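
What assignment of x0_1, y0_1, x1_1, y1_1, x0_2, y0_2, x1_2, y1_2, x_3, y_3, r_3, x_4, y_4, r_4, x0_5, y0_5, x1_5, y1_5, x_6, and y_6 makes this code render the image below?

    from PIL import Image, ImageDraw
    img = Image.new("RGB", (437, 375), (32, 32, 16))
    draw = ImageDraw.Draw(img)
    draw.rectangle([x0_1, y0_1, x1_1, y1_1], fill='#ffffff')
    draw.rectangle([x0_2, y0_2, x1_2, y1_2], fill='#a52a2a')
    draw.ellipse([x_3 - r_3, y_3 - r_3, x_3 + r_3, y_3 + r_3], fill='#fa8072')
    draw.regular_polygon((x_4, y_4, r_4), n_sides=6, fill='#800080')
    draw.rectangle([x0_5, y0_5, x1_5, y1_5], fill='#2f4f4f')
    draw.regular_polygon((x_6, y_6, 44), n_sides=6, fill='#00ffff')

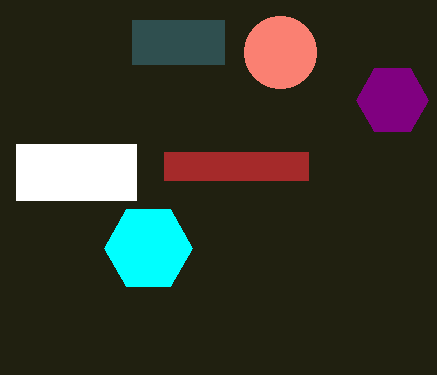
x0_1 = 16, y0_1 = 144, x1_1 = 136, y1_1 = 200, x0_2 = 164, y0_2 = 152, x1_2 = 308, y1_2 = 180, x_3 = 280, y_3 = 52, r_3 = 36, x_4 = 392, y_4 = 100, r_4 = 36, x0_5 = 132, y0_5 = 20, x1_5 = 224, y1_5 = 64, x_6 = 148, y_6 = 248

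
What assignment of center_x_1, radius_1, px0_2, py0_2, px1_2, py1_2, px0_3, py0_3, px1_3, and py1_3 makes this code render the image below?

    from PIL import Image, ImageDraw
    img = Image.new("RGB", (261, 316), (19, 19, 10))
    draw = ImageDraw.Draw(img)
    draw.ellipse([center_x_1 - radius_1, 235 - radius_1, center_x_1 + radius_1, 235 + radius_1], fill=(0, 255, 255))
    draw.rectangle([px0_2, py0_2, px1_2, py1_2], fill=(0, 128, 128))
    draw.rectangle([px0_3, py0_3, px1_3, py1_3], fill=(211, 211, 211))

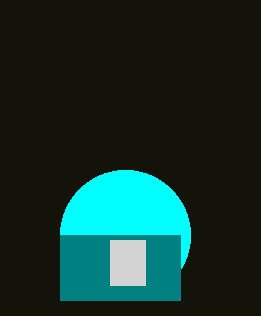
center_x_1 = 125; radius_1 = 65; px0_2 = 60; py0_2 = 235; px1_2 = 180; py1_2 = 300; px0_3 = 110; py0_3 = 240; px1_3 = 145; py1_3 = 285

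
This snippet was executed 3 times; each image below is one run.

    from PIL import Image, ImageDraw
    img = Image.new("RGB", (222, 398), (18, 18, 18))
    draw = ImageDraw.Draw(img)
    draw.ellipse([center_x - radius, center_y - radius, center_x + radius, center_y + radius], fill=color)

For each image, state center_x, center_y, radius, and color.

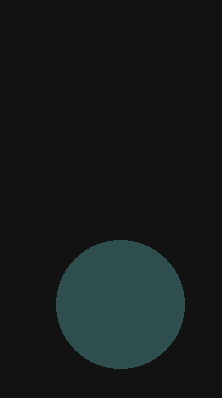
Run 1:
center_x = 120, center_y = 304, radius = 64, color = 'darkslategray'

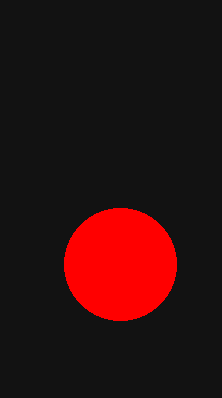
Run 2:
center_x = 120; center_y = 264; radius = 56; color = 'red'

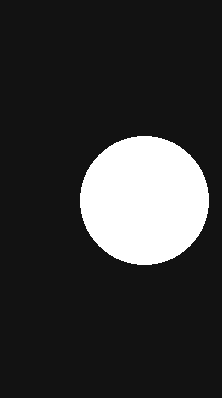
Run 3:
center_x = 144; center_y = 200; radius = 64; color = 'white'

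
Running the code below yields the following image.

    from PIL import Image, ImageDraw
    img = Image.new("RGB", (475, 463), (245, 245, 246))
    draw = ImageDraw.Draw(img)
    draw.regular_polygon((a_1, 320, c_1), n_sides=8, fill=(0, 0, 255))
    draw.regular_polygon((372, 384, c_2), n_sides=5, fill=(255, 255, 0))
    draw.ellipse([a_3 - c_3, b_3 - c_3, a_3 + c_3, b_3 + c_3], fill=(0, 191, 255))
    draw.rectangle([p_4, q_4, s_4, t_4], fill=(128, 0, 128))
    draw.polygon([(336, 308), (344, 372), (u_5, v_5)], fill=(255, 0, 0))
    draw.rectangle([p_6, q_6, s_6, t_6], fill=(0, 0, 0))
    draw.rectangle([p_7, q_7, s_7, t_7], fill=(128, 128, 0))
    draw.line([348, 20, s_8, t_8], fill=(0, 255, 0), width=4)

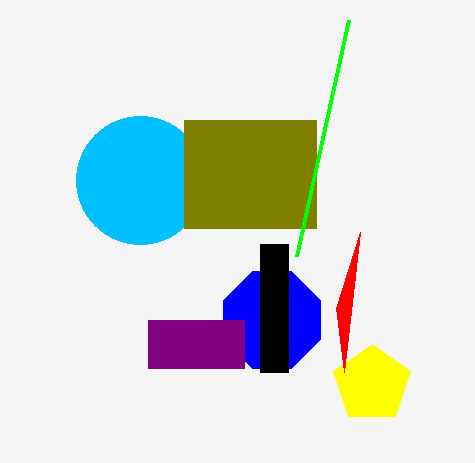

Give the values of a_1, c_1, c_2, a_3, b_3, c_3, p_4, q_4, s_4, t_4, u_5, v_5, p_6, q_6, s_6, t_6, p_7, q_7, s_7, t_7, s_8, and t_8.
a_1 = 272, c_1 = 52, c_2 = 40, a_3 = 140, b_3 = 180, c_3 = 64, p_4 = 148, q_4 = 320, s_4 = 244, t_4 = 368, u_5 = 360, v_5 = 232, p_6 = 260, q_6 = 244, s_6 = 288, t_6 = 372, p_7 = 184, q_7 = 120, s_7 = 316, t_7 = 228, s_8 = 296, t_8 = 256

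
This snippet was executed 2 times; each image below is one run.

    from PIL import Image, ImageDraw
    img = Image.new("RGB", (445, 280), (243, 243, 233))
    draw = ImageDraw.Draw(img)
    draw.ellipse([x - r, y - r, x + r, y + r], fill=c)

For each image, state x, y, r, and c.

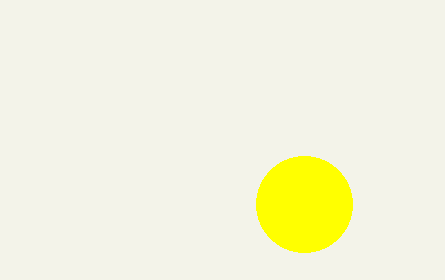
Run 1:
x = 304
y = 204
r = 48
c = 'yellow'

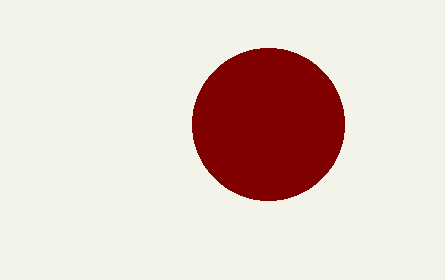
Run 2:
x = 268, y = 124, r = 76, c = 'maroon'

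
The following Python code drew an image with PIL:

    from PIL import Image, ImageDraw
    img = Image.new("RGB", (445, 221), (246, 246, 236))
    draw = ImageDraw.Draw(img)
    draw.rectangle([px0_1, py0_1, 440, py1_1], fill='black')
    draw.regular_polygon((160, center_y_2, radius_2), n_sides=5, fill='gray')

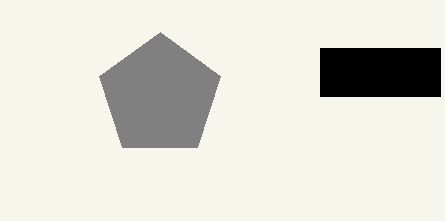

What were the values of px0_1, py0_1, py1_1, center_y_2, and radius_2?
px0_1 = 320; py0_1 = 48; py1_1 = 96; center_y_2 = 96; radius_2 = 64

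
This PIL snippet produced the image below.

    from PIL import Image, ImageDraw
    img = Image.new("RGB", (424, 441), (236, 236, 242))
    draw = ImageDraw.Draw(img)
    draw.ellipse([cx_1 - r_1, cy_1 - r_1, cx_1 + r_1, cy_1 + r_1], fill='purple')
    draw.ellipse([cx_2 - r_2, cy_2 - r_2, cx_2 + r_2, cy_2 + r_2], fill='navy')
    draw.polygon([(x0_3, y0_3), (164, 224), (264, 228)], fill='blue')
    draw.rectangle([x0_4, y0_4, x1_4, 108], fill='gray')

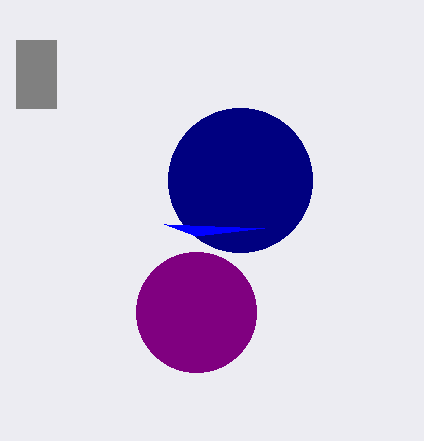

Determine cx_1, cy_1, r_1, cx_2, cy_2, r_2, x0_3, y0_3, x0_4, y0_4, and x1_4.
cx_1 = 196; cy_1 = 312; r_1 = 60; cx_2 = 240; cy_2 = 180; r_2 = 72; x0_3 = 196; y0_3 = 236; x0_4 = 16; y0_4 = 40; x1_4 = 56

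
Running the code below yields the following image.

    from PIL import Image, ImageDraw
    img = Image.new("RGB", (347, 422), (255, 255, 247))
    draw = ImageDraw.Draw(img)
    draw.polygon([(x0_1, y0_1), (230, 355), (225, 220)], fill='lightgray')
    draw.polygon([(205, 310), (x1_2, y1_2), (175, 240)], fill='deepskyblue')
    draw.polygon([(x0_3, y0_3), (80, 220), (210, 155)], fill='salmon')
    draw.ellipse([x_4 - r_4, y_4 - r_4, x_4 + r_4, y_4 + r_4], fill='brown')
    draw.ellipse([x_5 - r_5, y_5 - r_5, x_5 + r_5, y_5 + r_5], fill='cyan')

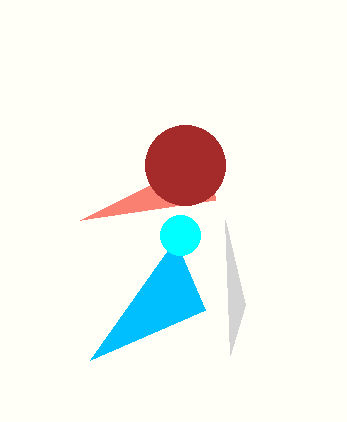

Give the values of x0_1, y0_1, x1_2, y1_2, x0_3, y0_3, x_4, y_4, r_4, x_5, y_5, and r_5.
x0_1 = 245, y0_1 = 305, x1_2 = 90, y1_2 = 360, x0_3 = 215, y0_3 = 200, x_4 = 185, y_4 = 165, r_4 = 40, x_5 = 180, y_5 = 235, r_5 = 20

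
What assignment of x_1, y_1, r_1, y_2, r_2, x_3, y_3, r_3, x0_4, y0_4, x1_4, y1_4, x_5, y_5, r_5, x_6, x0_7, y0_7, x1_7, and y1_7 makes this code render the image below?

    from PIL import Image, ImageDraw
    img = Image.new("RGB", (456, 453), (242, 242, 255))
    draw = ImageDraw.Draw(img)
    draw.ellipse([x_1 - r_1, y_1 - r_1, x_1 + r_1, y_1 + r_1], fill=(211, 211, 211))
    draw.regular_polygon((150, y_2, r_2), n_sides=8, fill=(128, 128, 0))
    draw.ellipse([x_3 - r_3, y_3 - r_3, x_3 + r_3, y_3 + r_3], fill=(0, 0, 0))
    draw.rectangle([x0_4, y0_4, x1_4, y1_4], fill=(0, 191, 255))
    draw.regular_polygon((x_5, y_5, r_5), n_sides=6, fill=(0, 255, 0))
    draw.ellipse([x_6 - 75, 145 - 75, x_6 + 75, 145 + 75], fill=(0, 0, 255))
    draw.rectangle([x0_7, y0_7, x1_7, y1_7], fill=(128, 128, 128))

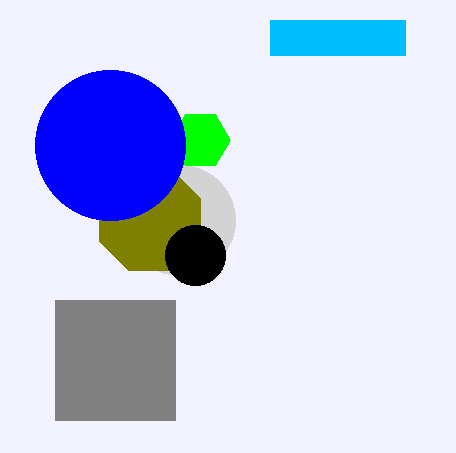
x_1 = 180, y_1 = 220, r_1 = 55, y_2 = 220, r_2 = 55, x_3 = 195, y_3 = 255, r_3 = 30, x0_4 = 270, y0_4 = 20, x1_4 = 405, y1_4 = 55, x_5 = 200, y_5 = 140, r_5 = 30, x_6 = 110, x0_7 = 55, y0_7 = 300, x1_7 = 175, y1_7 = 420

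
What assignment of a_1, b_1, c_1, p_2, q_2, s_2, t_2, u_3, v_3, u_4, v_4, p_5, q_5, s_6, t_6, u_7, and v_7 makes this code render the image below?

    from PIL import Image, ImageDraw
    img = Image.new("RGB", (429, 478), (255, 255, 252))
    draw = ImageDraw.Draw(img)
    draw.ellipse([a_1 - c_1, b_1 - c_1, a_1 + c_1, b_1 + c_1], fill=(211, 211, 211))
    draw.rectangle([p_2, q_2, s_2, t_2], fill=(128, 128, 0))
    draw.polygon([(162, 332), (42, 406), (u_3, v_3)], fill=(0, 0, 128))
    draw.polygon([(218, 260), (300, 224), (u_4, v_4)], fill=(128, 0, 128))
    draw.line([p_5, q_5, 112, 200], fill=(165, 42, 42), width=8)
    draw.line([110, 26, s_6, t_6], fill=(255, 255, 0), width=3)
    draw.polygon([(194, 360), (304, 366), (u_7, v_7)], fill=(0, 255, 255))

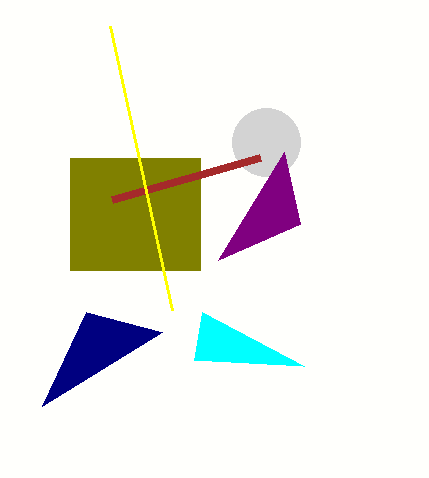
a_1 = 266
b_1 = 142
c_1 = 34
p_2 = 70
q_2 = 158
s_2 = 200
t_2 = 270
u_3 = 86
v_3 = 312
u_4 = 284
v_4 = 152
p_5 = 260
q_5 = 158
s_6 = 172
t_6 = 310
u_7 = 202
v_7 = 312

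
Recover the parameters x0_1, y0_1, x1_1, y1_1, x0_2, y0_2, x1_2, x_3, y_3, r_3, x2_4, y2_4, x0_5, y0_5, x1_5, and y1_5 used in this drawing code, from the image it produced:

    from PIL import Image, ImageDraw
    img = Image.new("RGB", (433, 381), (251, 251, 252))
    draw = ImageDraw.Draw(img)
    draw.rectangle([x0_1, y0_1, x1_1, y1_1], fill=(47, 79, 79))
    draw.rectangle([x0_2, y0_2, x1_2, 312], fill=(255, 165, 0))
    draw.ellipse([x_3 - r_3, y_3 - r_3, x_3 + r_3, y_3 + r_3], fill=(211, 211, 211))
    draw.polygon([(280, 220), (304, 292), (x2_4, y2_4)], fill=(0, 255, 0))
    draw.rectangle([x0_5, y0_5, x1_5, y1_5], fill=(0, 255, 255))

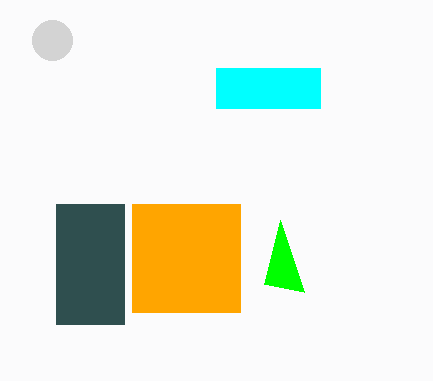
x0_1 = 56; y0_1 = 204; x1_1 = 124; y1_1 = 324; x0_2 = 132; y0_2 = 204; x1_2 = 240; x_3 = 52; y_3 = 40; r_3 = 20; x2_4 = 264; y2_4 = 284; x0_5 = 216; y0_5 = 68; x1_5 = 320; y1_5 = 108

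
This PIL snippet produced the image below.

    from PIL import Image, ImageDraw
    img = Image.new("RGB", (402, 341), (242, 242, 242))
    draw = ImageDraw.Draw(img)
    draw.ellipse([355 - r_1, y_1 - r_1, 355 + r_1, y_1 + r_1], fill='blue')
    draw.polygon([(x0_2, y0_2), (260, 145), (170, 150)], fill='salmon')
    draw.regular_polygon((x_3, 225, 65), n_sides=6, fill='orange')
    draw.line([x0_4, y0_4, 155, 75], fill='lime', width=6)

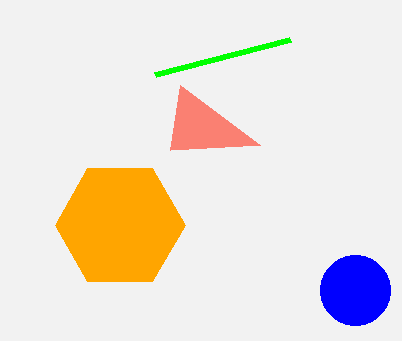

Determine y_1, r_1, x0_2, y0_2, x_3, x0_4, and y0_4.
y_1 = 290; r_1 = 35; x0_2 = 180; y0_2 = 85; x_3 = 120; x0_4 = 290; y0_4 = 40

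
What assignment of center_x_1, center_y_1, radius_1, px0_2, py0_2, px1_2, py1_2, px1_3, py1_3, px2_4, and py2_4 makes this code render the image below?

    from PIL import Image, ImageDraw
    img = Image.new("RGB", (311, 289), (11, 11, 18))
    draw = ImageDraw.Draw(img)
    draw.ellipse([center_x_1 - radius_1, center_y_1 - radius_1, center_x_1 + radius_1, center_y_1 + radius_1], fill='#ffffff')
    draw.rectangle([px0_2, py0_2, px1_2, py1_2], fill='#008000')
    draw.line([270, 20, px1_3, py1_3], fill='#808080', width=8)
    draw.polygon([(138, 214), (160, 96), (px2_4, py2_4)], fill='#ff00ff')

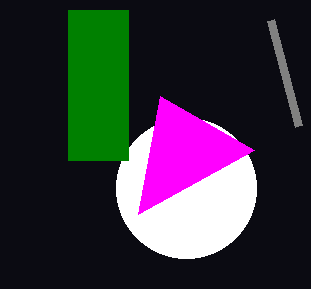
center_x_1 = 186; center_y_1 = 188; radius_1 = 70; px0_2 = 68; py0_2 = 10; px1_2 = 128; py1_2 = 160; px1_3 = 298; py1_3 = 126; px2_4 = 254; py2_4 = 150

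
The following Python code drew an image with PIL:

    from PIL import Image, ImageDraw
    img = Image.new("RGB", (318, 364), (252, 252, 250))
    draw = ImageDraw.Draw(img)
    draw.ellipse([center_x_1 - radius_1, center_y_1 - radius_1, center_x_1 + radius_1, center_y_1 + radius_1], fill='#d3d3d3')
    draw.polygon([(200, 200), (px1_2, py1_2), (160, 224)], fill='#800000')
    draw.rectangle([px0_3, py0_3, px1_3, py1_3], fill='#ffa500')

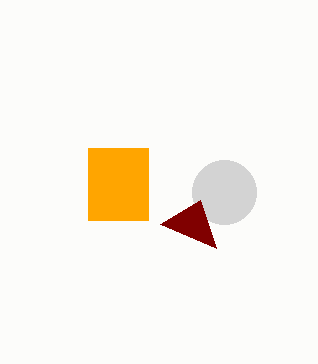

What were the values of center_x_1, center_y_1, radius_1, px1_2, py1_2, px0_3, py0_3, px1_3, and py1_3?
center_x_1 = 224, center_y_1 = 192, radius_1 = 32, px1_2 = 216, py1_2 = 248, px0_3 = 88, py0_3 = 148, px1_3 = 148, py1_3 = 220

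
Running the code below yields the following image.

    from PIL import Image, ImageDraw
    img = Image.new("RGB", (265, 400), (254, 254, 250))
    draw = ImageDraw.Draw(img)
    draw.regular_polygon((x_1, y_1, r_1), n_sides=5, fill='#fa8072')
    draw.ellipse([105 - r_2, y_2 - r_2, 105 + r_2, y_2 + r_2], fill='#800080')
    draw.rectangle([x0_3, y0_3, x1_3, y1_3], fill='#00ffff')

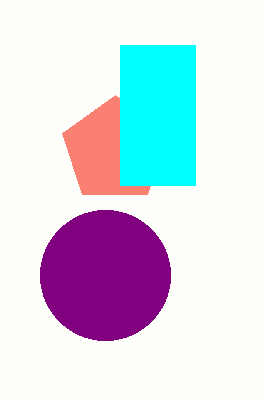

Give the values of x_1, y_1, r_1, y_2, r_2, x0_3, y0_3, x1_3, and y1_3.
x_1 = 115, y_1 = 150, r_1 = 55, y_2 = 275, r_2 = 65, x0_3 = 120, y0_3 = 45, x1_3 = 195, y1_3 = 185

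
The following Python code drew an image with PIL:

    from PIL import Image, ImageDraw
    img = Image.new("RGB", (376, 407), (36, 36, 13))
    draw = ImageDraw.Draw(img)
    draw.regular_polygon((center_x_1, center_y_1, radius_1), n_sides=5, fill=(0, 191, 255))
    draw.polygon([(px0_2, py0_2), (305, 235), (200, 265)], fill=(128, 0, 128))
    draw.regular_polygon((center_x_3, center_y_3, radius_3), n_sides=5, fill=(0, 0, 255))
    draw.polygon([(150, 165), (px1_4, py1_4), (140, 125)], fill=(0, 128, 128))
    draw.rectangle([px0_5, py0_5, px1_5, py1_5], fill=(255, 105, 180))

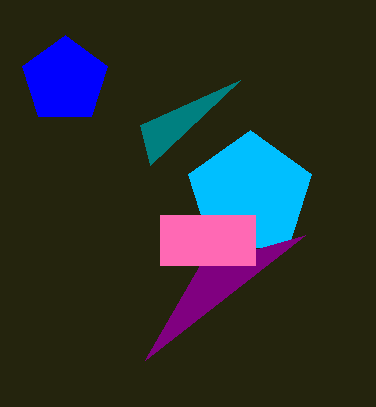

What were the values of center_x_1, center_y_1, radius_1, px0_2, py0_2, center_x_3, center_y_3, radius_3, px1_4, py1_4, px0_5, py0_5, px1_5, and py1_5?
center_x_1 = 250, center_y_1 = 195, radius_1 = 65, px0_2 = 145, py0_2 = 360, center_x_3 = 65, center_y_3 = 80, radius_3 = 45, px1_4 = 240, py1_4 = 80, px0_5 = 160, py0_5 = 215, px1_5 = 255, py1_5 = 265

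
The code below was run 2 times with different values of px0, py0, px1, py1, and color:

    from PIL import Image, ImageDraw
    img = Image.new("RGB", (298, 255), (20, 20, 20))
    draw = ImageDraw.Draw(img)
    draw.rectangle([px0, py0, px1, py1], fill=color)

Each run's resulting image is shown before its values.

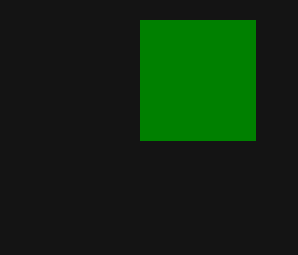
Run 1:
px0 = 140; py0 = 20; px1 = 255; py1 = 140; color = 'green'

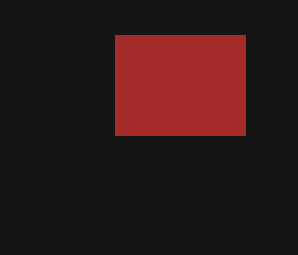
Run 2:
px0 = 115
py0 = 35
px1 = 245
py1 = 135
color = 'brown'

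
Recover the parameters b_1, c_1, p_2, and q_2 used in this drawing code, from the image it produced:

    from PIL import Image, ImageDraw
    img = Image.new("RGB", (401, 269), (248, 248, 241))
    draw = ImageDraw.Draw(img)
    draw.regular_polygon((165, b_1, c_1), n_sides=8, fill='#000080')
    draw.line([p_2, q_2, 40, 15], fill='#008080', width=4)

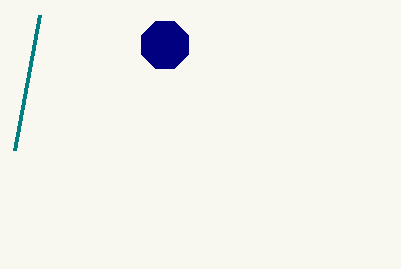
b_1 = 45
c_1 = 25
p_2 = 15
q_2 = 150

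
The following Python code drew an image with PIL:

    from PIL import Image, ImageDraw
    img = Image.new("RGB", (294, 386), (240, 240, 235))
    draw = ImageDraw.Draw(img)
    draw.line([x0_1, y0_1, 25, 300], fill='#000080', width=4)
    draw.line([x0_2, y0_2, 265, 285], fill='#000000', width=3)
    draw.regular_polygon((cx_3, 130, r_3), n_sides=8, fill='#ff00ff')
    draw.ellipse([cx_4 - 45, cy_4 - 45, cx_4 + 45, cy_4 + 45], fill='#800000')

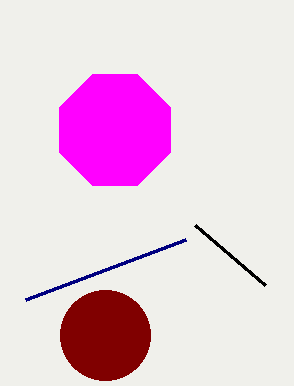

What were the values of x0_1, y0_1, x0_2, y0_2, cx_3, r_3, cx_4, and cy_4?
x0_1 = 185
y0_1 = 240
x0_2 = 195
y0_2 = 225
cx_3 = 115
r_3 = 60
cx_4 = 105
cy_4 = 335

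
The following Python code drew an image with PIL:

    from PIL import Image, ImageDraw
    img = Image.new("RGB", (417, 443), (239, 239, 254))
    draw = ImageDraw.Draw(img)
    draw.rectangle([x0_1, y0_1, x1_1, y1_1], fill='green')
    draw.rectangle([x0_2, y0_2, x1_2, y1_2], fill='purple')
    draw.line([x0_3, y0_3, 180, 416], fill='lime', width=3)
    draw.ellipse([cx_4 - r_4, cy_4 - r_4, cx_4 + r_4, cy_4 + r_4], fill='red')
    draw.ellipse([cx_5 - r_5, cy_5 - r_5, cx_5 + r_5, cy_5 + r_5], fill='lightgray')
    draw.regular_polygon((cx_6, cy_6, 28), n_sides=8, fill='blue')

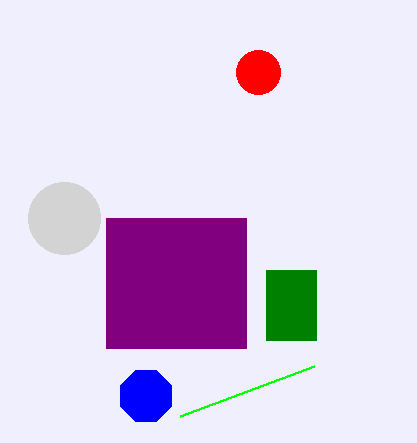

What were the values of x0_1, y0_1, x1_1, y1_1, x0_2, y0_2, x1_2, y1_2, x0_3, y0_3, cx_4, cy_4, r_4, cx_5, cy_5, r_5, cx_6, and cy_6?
x0_1 = 266
y0_1 = 270
x1_1 = 316
y1_1 = 340
x0_2 = 106
y0_2 = 218
x1_2 = 246
y1_2 = 348
x0_3 = 314
y0_3 = 366
cx_4 = 258
cy_4 = 72
r_4 = 22
cx_5 = 64
cy_5 = 218
r_5 = 36
cx_6 = 146
cy_6 = 396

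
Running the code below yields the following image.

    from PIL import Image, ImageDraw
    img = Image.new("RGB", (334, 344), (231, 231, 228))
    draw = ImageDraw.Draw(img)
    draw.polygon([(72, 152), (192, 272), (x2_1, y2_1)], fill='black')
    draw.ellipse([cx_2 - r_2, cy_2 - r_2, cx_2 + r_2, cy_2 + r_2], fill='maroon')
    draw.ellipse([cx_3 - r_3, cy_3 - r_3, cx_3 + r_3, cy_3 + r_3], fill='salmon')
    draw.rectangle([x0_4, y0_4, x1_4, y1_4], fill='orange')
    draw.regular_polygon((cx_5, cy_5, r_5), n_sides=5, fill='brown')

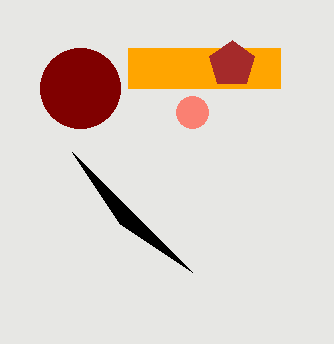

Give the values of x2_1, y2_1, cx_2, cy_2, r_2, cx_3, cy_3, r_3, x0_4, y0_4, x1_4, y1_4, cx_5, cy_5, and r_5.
x2_1 = 120, y2_1 = 224, cx_2 = 80, cy_2 = 88, r_2 = 40, cx_3 = 192, cy_3 = 112, r_3 = 16, x0_4 = 128, y0_4 = 48, x1_4 = 280, y1_4 = 88, cx_5 = 232, cy_5 = 64, r_5 = 24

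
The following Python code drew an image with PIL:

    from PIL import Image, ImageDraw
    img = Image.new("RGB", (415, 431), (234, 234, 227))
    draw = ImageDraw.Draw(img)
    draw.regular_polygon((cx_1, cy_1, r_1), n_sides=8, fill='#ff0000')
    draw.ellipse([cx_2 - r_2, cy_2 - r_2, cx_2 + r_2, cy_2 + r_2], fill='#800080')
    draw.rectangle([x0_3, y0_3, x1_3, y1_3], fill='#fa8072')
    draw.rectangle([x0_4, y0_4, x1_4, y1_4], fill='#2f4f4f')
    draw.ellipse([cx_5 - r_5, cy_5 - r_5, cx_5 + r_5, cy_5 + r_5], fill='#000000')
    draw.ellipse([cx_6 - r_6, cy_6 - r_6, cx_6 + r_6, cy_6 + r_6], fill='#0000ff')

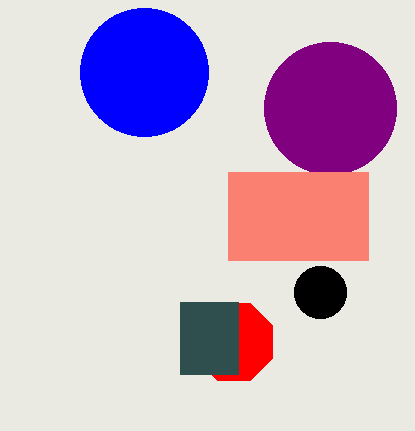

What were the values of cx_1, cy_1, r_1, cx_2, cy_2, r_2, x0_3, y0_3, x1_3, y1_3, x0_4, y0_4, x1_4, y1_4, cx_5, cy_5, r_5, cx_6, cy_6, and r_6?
cx_1 = 234, cy_1 = 342, r_1 = 42, cx_2 = 330, cy_2 = 108, r_2 = 66, x0_3 = 228, y0_3 = 172, x1_3 = 368, y1_3 = 260, x0_4 = 180, y0_4 = 302, x1_4 = 238, y1_4 = 374, cx_5 = 320, cy_5 = 292, r_5 = 26, cx_6 = 144, cy_6 = 72, r_6 = 64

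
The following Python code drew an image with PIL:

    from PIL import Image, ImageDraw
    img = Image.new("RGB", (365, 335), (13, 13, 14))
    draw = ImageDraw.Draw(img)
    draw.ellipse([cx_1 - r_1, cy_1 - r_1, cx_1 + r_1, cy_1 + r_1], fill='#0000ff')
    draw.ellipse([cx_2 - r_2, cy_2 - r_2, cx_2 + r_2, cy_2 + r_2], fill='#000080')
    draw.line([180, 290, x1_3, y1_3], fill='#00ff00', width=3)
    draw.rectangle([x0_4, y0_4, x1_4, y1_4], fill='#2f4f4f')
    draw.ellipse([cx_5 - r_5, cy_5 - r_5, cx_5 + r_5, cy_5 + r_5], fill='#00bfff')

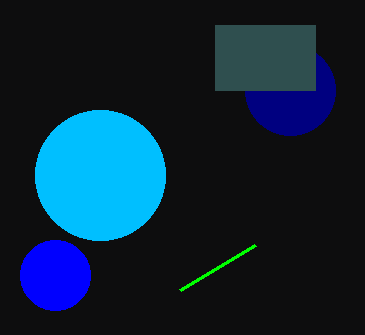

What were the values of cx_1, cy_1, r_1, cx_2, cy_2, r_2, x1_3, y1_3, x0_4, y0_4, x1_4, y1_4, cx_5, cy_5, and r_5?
cx_1 = 55
cy_1 = 275
r_1 = 35
cx_2 = 290
cy_2 = 90
r_2 = 45
x1_3 = 255
y1_3 = 245
x0_4 = 215
y0_4 = 25
x1_4 = 315
y1_4 = 90
cx_5 = 100
cy_5 = 175
r_5 = 65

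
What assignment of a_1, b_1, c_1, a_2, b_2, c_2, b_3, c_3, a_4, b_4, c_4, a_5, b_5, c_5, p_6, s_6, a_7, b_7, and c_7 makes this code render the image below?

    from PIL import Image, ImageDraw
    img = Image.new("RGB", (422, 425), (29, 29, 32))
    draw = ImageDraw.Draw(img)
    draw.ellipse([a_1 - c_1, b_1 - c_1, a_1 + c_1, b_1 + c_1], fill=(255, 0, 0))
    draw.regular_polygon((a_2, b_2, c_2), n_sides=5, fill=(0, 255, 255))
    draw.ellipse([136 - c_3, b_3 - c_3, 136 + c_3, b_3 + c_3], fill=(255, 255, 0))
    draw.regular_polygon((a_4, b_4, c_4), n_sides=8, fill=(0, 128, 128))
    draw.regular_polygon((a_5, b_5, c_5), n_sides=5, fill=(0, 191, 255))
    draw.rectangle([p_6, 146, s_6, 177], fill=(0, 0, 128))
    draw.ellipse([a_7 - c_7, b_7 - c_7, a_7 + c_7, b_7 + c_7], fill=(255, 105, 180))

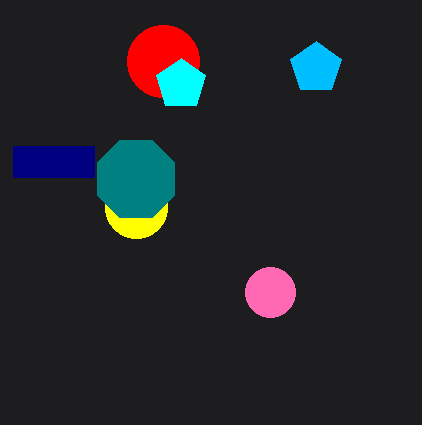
a_1 = 163, b_1 = 61, c_1 = 36, a_2 = 181, b_2 = 84, c_2 = 26, b_3 = 207, c_3 = 31, a_4 = 136, b_4 = 179, c_4 = 42, a_5 = 316, b_5 = 68, c_5 = 27, p_6 = 13, s_6 = 94, a_7 = 270, b_7 = 292, c_7 = 25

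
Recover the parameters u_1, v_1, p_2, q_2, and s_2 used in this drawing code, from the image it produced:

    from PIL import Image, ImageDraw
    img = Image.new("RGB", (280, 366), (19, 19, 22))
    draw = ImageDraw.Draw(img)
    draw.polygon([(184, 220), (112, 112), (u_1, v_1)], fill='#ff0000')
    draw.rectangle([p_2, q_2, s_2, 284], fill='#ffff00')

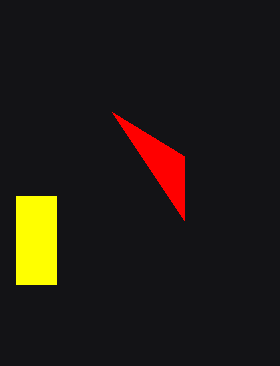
u_1 = 184; v_1 = 156; p_2 = 16; q_2 = 196; s_2 = 56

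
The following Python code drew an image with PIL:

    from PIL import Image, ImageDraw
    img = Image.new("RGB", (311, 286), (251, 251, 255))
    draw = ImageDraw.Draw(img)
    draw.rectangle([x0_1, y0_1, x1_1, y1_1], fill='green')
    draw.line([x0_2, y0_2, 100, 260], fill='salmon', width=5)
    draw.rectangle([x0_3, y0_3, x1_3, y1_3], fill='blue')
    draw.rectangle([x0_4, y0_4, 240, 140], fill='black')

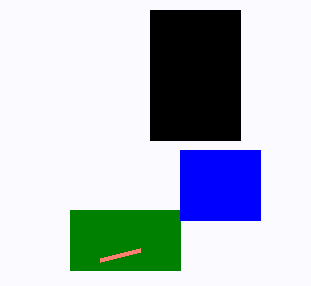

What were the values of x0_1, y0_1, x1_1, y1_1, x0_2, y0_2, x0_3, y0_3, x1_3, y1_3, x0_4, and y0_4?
x0_1 = 70, y0_1 = 210, x1_1 = 180, y1_1 = 270, x0_2 = 140, y0_2 = 250, x0_3 = 180, y0_3 = 150, x1_3 = 260, y1_3 = 220, x0_4 = 150, y0_4 = 10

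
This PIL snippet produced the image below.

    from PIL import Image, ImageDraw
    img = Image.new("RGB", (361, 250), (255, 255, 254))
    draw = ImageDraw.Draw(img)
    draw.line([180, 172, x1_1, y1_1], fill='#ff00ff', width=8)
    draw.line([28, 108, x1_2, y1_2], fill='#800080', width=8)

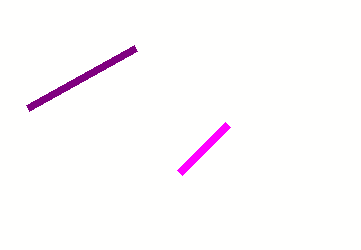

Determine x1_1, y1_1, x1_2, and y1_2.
x1_1 = 228
y1_1 = 124
x1_2 = 136
y1_2 = 48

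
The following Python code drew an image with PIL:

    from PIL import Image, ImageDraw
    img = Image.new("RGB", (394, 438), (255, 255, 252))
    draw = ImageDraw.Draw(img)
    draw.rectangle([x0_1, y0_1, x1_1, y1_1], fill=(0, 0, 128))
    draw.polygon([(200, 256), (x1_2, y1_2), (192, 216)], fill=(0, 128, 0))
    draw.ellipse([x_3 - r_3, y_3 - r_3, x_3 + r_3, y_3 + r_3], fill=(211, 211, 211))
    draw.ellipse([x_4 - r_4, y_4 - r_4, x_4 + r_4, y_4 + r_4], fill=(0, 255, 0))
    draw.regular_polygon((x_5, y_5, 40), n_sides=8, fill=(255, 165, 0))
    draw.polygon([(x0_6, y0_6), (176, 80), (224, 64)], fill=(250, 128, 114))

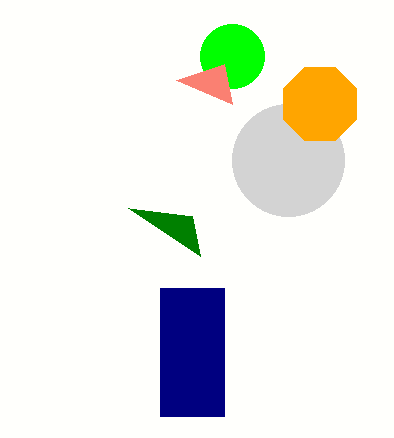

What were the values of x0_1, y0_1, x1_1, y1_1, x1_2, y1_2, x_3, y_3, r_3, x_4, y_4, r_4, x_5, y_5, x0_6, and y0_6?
x0_1 = 160
y0_1 = 288
x1_1 = 224
y1_1 = 416
x1_2 = 128
y1_2 = 208
x_3 = 288
y_3 = 160
r_3 = 56
x_4 = 232
y_4 = 56
r_4 = 32
x_5 = 320
y_5 = 104
x0_6 = 232
y0_6 = 104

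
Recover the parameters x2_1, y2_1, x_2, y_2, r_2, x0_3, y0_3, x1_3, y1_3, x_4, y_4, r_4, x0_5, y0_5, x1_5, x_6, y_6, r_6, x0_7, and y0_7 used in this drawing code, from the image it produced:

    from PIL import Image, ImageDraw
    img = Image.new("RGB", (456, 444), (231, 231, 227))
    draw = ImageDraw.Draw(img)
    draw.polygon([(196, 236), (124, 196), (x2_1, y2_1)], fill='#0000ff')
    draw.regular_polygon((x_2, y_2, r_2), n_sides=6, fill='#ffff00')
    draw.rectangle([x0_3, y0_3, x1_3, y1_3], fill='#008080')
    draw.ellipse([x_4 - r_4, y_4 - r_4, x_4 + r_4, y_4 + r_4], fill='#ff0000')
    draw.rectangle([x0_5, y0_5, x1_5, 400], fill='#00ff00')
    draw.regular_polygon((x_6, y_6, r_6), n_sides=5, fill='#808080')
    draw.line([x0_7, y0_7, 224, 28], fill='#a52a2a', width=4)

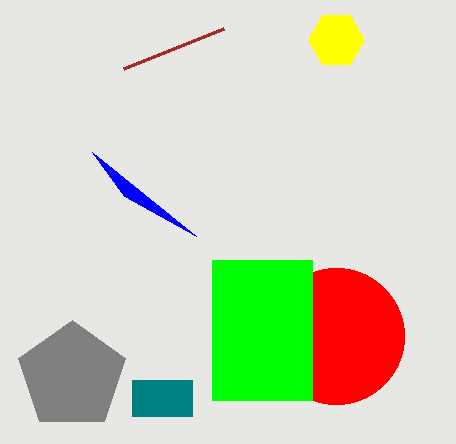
x2_1 = 92, y2_1 = 152, x_2 = 336, y_2 = 40, r_2 = 28, x0_3 = 132, y0_3 = 380, x1_3 = 192, y1_3 = 416, x_4 = 336, y_4 = 336, r_4 = 68, x0_5 = 212, y0_5 = 260, x1_5 = 312, x_6 = 72, y_6 = 376, r_6 = 56, x0_7 = 124, y0_7 = 68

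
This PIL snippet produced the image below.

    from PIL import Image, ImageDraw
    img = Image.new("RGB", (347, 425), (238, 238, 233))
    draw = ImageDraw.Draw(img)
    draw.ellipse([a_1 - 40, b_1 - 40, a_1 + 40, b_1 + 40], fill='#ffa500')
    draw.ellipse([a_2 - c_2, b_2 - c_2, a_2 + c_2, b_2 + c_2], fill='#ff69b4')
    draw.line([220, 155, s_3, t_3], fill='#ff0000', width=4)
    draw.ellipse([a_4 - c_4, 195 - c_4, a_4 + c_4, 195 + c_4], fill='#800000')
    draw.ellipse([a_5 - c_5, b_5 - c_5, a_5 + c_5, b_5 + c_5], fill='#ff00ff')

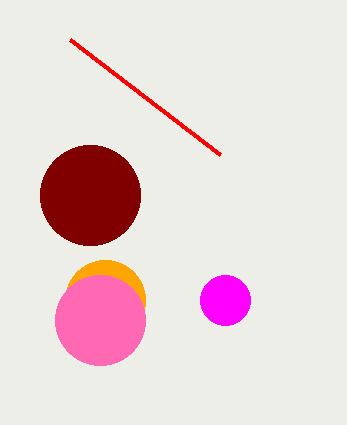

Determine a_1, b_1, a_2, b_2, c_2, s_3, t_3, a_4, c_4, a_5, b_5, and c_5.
a_1 = 105
b_1 = 300
a_2 = 100
b_2 = 320
c_2 = 45
s_3 = 70
t_3 = 40
a_4 = 90
c_4 = 50
a_5 = 225
b_5 = 300
c_5 = 25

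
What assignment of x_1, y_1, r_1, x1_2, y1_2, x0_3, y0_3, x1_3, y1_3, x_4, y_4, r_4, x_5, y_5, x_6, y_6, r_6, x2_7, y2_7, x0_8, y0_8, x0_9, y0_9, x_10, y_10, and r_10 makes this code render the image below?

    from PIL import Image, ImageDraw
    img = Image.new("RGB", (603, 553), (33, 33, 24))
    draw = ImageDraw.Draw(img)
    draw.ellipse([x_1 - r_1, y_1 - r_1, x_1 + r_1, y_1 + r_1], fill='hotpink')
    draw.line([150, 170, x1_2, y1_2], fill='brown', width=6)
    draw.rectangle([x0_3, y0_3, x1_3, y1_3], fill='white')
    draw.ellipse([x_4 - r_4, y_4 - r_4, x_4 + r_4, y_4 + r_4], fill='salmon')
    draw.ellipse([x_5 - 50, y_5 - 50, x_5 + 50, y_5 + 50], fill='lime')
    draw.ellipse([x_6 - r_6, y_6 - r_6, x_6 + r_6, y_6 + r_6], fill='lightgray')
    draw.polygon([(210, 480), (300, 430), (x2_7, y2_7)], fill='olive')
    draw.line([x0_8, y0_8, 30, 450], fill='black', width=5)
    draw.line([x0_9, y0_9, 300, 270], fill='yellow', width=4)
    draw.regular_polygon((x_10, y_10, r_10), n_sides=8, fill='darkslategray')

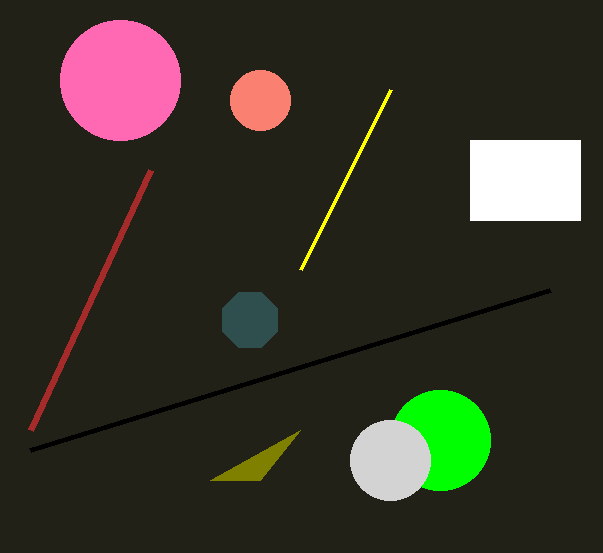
x_1 = 120, y_1 = 80, r_1 = 60, x1_2 = 30, y1_2 = 430, x0_3 = 470, y0_3 = 140, x1_3 = 580, y1_3 = 220, x_4 = 260, y_4 = 100, r_4 = 30, x_5 = 440, y_5 = 440, x_6 = 390, y_6 = 460, r_6 = 40, x2_7 = 260, y2_7 = 480, x0_8 = 550, y0_8 = 290, x0_9 = 390, y0_9 = 90, x_10 = 250, y_10 = 320, r_10 = 30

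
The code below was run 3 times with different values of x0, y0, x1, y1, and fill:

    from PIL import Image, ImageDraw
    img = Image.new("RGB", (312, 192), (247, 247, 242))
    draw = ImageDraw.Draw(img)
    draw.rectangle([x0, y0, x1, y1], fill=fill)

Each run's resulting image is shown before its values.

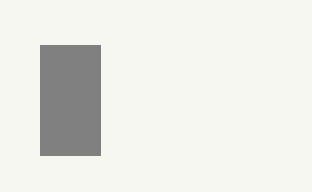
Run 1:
x0 = 40, y0 = 45, x1 = 100, y1 = 155, fill = 'gray'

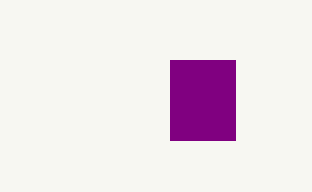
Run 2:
x0 = 170; y0 = 60; x1 = 235; y1 = 140; fill = 'purple'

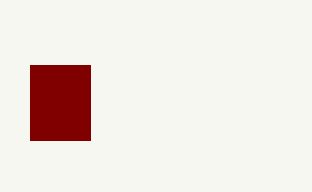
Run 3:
x0 = 30; y0 = 65; x1 = 90; y1 = 140; fill = 'maroon'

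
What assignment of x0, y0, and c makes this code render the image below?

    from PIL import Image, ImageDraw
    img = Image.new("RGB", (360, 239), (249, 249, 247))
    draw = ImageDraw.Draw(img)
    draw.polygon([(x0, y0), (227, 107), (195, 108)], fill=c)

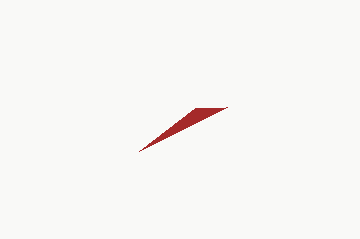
x0 = 139; y0 = 151; c = 'brown'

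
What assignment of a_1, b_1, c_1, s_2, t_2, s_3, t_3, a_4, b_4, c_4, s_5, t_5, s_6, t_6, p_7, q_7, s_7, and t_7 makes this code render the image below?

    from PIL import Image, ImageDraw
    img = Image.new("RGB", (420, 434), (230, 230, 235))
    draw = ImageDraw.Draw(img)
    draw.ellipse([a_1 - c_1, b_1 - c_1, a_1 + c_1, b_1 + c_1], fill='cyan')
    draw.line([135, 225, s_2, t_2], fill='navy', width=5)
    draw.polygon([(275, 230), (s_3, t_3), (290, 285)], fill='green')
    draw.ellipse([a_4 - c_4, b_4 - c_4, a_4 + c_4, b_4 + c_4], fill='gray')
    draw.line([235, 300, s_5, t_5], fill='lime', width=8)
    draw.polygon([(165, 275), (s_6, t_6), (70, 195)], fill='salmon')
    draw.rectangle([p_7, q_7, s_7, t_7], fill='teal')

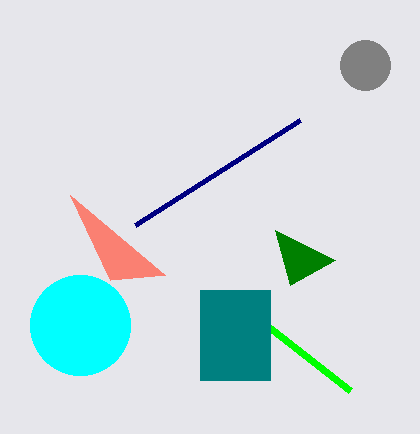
a_1 = 80, b_1 = 325, c_1 = 50, s_2 = 300, t_2 = 120, s_3 = 335, t_3 = 260, a_4 = 365, b_4 = 65, c_4 = 25, s_5 = 350, t_5 = 390, s_6 = 110, t_6 = 280, p_7 = 200, q_7 = 290, s_7 = 270, t_7 = 380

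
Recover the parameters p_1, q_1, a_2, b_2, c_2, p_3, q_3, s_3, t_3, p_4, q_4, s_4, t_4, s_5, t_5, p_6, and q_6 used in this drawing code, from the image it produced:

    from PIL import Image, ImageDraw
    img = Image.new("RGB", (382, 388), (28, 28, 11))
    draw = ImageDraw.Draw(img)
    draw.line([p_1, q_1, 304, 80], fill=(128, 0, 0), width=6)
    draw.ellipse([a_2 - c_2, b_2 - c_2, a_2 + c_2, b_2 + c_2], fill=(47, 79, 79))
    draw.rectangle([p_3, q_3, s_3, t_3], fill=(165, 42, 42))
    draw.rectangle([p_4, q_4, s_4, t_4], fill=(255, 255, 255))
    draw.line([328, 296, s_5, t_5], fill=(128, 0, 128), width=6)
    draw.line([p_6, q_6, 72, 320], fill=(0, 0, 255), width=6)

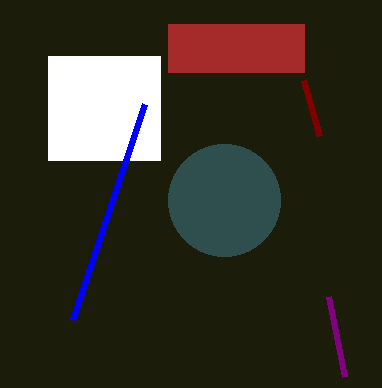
p_1 = 320
q_1 = 136
a_2 = 224
b_2 = 200
c_2 = 56
p_3 = 168
q_3 = 24
s_3 = 304
t_3 = 72
p_4 = 48
q_4 = 56
s_4 = 160
t_4 = 160
s_5 = 344
t_5 = 376
p_6 = 144
q_6 = 104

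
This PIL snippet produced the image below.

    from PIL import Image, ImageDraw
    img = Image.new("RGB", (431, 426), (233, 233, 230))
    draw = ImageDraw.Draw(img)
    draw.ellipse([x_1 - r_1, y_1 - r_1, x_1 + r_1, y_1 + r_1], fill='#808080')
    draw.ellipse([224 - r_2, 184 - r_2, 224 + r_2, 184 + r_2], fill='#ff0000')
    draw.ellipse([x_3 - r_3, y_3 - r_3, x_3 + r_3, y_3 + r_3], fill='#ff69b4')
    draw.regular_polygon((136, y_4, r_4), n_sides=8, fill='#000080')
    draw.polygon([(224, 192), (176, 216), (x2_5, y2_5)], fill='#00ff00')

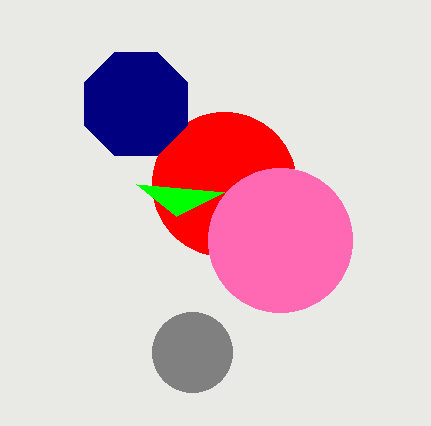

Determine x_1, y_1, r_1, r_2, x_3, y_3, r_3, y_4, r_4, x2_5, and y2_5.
x_1 = 192
y_1 = 352
r_1 = 40
r_2 = 72
x_3 = 280
y_3 = 240
r_3 = 72
y_4 = 104
r_4 = 56
x2_5 = 136
y2_5 = 184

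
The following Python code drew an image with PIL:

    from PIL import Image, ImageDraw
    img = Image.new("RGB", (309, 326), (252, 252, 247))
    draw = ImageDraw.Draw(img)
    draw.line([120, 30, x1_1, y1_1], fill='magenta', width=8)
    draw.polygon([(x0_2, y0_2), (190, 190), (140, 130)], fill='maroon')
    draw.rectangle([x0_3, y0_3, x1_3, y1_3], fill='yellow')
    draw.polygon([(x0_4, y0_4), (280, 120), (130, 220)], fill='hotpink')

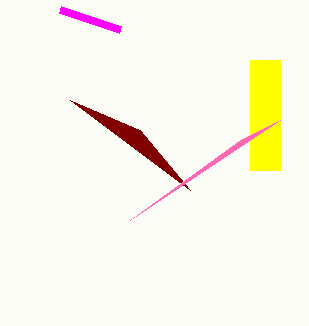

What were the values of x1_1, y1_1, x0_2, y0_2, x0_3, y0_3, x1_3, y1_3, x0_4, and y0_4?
x1_1 = 60
y1_1 = 10
x0_2 = 70
y0_2 = 100
x0_3 = 250
y0_3 = 60
x1_3 = 280
y1_3 = 170
x0_4 = 240
y0_4 = 140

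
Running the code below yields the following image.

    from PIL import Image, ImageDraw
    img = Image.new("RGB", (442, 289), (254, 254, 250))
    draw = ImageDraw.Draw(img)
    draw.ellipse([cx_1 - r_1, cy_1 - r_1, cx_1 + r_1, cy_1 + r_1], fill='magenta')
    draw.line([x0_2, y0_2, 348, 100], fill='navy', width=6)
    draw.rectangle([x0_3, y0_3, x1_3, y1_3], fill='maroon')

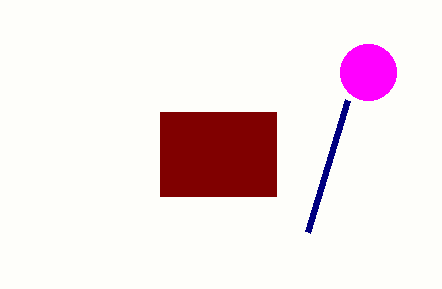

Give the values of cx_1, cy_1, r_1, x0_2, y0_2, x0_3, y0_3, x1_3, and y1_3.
cx_1 = 368; cy_1 = 72; r_1 = 28; x0_2 = 308; y0_2 = 232; x0_3 = 160; y0_3 = 112; x1_3 = 276; y1_3 = 196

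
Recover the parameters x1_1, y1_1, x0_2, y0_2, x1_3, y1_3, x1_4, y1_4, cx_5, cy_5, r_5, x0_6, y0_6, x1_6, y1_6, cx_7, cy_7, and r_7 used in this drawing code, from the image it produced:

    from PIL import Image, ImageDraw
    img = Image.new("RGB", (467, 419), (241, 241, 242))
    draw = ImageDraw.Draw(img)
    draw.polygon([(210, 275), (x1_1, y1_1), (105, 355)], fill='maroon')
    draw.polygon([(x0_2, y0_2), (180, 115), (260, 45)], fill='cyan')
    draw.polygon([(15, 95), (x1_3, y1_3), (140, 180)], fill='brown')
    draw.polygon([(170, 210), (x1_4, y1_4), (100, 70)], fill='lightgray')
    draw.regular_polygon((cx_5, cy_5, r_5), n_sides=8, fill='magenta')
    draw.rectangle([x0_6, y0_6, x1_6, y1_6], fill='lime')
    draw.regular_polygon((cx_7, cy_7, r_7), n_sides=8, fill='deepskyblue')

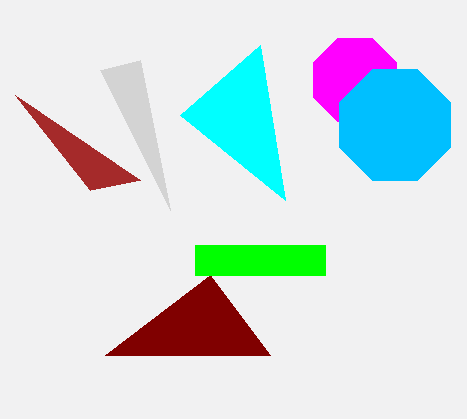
x1_1 = 270
y1_1 = 355
x0_2 = 285
y0_2 = 200
x1_3 = 90
y1_3 = 190
x1_4 = 140
y1_4 = 60
cx_5 = 355
cy_5 = 80
r_5 = 45
x0_6 = 195
y0_6 = 245
x1_6 = 325
y1_6 = 275
cx_7 = 395
cy_7 = 125
r_7 = 60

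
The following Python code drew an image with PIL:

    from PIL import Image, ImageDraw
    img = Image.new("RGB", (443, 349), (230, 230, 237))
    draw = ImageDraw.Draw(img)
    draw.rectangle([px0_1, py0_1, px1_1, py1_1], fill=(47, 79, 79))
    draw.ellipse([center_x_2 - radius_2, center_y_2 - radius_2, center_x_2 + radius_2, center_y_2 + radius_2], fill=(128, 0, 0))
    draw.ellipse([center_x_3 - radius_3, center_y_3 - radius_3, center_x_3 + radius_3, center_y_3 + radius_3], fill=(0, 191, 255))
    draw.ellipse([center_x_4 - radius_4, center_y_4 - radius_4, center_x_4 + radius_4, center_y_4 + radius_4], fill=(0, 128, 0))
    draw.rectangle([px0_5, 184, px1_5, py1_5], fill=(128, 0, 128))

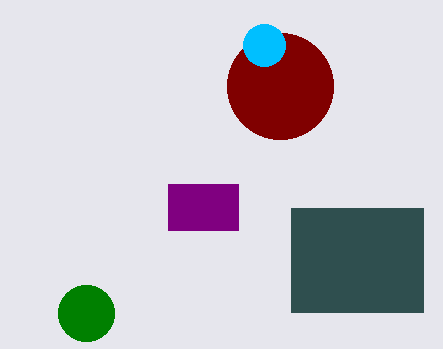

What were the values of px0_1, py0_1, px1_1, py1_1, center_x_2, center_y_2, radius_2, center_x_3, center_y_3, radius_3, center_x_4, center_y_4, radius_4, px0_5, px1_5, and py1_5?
px0_1 = 291
py0_1 = 208
px1_1 = 423
py1_1 = 312
center_x_2 = 280
center_y_2 = 86
radius_2 = 53
center_x_3 = 264
center_y_3 = 45
radius_3 = 21
center_x_4 = 86
center_y_4 = 313
radius_4 = 28
px0_5 = 168
px1_5 = 238
py1_5 = 230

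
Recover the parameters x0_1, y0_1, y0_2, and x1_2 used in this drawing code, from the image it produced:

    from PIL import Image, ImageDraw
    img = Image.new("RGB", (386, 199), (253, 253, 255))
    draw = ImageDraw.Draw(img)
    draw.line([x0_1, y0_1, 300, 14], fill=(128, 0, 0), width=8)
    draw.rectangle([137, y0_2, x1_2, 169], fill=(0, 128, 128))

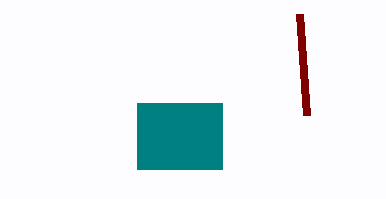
x0_1 = 307; y0_1 = 115; y0_2 = 103; x1_2 = 222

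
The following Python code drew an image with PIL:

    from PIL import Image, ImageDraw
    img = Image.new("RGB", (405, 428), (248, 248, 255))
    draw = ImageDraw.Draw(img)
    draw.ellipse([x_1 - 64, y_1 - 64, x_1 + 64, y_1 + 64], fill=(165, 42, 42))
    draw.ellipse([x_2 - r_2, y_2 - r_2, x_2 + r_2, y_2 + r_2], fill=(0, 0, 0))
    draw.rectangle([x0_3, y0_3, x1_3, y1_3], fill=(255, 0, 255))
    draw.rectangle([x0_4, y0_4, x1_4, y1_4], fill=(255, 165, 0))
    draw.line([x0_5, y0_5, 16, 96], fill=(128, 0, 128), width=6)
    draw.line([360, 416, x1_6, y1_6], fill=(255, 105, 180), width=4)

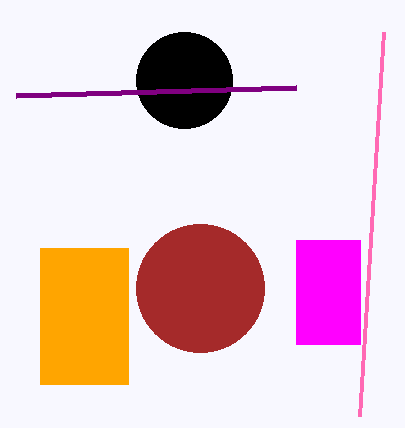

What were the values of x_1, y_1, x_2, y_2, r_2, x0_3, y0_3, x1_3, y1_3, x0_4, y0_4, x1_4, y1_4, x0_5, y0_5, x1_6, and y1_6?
x_1 = 200; y_1 = 288; x_2 = 184; y_2 = 80; r_2 = 48; x0_3 = 296; y0_3 = 240; x1_3 = 360; y1_3 = 344; x0_4 = 40; y0_4 = 248; x1_4 = 128; y1_4 = 384; x0_5 = 296; y0_5 = 88; x1_6 = 384; y1_6 = 32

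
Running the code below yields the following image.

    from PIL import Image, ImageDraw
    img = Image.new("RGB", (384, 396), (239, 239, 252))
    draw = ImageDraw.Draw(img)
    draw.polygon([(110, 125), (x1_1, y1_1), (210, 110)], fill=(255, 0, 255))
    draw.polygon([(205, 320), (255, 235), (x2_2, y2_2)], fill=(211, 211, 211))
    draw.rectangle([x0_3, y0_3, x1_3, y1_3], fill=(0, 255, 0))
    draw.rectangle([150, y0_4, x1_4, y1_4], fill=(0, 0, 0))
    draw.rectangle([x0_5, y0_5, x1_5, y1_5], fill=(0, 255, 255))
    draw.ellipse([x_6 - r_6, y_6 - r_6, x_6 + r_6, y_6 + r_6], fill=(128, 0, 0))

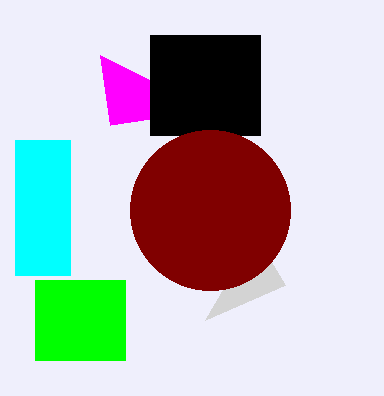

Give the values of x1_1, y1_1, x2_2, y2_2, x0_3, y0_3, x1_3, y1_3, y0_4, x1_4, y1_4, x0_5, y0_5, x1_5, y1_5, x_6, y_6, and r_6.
x1_1 = 100; y1_1 = 55; x2_2 = 285; y2_2 = 285; x0_3 = 35; y0_3 = 280; x1_3 = 125; y1_3 = 360; y0_4 = 35; x1_4 = 260; y1_4 = 135; x0_5 = 15; y0_5 = 140; x1_5 = 70; y1_5 = 275; x_6 = 210; y_6 = 210; r_6 = 80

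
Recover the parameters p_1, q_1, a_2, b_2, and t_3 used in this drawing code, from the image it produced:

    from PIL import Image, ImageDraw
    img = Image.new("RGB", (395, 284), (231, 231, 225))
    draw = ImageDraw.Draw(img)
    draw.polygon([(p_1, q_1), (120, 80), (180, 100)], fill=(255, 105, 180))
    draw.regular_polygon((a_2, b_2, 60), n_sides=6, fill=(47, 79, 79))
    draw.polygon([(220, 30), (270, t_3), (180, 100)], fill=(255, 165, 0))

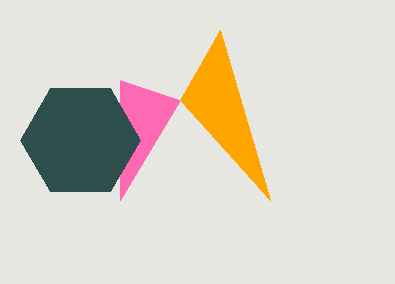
p_1 = 120
q_1 = 200
a_2 = 80
b_2 = 140
t_3 = 200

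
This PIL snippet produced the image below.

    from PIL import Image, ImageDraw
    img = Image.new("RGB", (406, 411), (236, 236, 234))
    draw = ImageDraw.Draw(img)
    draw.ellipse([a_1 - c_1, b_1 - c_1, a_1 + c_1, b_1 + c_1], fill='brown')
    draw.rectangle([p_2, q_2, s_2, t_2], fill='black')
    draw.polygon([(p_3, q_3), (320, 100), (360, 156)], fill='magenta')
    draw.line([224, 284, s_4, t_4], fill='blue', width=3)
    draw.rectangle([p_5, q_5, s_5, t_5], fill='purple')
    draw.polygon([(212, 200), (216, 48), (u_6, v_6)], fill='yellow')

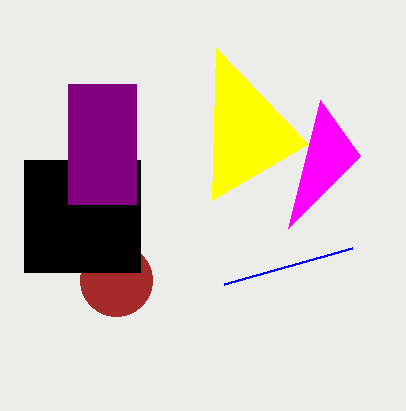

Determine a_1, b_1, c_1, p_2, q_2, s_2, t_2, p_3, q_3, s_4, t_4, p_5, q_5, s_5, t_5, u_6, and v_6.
a_1 = 116
b_1 = 280
c_1 = 36
p_2 = 24
q_2 = 160
s_2 = 140
t_2 = 272
p_3 = 288
q_3 = 228
s_4 = 352
t_4 = 248
p_5 = 68
q_5 = 84
s_5 = 136
t_5 = 204
u_6 = 308
v_6 = 144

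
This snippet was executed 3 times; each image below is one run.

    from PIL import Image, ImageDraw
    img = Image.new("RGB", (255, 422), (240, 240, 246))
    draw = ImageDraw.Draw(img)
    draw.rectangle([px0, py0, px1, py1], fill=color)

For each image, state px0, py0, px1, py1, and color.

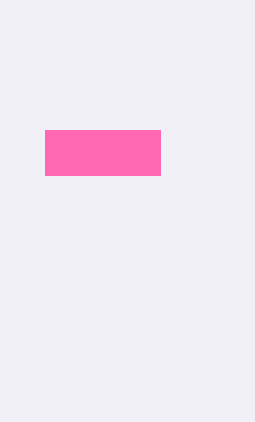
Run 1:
px0 = 45; py0 = 130; px1 = 160; py1 = 175; color = 'hotpink'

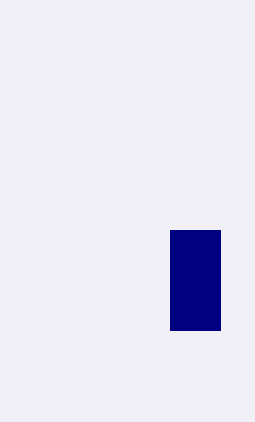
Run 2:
px0 = 170
py0 = 230
px1 = 220
py1 = 330
color = 'navy'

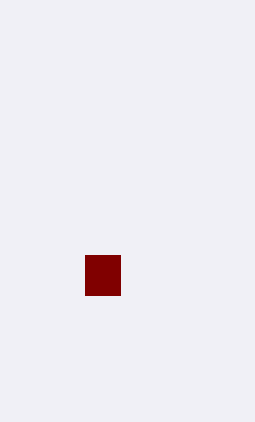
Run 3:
px0 = 85
py0 = 255
px1 = 120
py1 = 295
color = 'maroon'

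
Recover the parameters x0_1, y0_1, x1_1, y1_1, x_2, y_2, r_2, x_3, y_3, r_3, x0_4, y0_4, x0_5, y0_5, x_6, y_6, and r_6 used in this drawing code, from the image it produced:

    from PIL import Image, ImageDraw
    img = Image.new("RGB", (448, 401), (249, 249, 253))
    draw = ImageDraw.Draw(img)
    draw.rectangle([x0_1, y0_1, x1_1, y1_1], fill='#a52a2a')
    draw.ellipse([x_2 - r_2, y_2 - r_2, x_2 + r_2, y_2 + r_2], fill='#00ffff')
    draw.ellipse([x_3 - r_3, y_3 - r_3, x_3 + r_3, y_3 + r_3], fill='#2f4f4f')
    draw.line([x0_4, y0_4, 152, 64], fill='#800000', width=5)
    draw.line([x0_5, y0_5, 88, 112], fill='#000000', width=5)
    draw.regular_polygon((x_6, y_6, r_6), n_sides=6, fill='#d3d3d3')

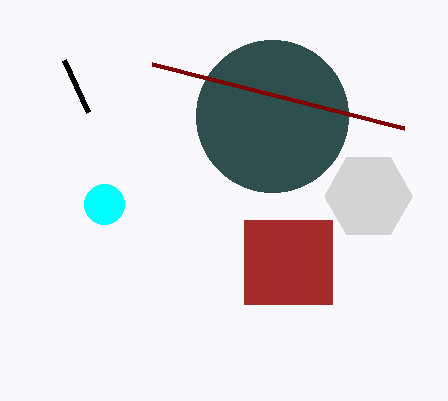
x0_1 = 244; y0_1 = 220; x1_1 = 332; y1_1 = 304; x_2 = 104; y_2 = 204; r_2 = 20; x_3 = 272; y_3 = 116; r_3 = 76; x0_4 = 404; y0_4 = 128; x0_5 = 64; y0_5 = 60; x_6 = 368; y_6 = 196; r_6 = 44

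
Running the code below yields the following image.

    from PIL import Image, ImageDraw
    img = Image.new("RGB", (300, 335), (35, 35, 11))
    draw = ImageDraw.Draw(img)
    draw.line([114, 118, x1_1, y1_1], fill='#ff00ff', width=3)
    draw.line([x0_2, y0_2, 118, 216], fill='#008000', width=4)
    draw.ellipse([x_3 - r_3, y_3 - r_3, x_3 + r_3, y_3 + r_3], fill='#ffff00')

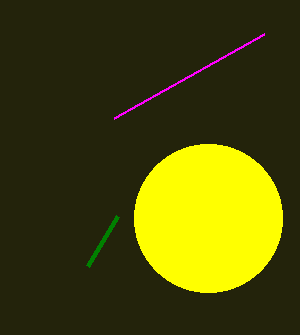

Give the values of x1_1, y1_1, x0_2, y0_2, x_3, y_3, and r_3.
x1_1 = 264
y1_1 = 34
x0_2 = 88
y0_2 = 266
x_3 = 208
y_3 = 218
r_3 = 74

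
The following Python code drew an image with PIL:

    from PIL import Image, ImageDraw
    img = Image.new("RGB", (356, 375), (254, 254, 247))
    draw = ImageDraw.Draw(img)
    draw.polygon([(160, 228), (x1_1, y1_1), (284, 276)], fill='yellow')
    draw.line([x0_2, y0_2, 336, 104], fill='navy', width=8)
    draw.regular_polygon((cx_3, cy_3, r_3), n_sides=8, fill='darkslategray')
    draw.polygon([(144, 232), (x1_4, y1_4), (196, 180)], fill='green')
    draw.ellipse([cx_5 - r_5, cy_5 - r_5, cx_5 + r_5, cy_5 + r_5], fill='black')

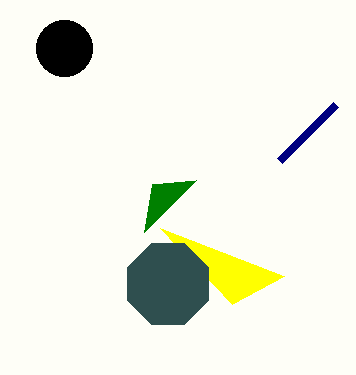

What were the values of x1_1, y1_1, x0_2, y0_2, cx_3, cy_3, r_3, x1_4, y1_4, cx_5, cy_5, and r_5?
x1_1 = 232; y1_1 = 304; x0_2 = 280; y0_2 = 160; cx_3 = 168; cy_3 = 284; r_3 = 44; x1_4 = 152; y1_4 = 184; cx_5 = 64; cy_5 = 48; r_5 = 28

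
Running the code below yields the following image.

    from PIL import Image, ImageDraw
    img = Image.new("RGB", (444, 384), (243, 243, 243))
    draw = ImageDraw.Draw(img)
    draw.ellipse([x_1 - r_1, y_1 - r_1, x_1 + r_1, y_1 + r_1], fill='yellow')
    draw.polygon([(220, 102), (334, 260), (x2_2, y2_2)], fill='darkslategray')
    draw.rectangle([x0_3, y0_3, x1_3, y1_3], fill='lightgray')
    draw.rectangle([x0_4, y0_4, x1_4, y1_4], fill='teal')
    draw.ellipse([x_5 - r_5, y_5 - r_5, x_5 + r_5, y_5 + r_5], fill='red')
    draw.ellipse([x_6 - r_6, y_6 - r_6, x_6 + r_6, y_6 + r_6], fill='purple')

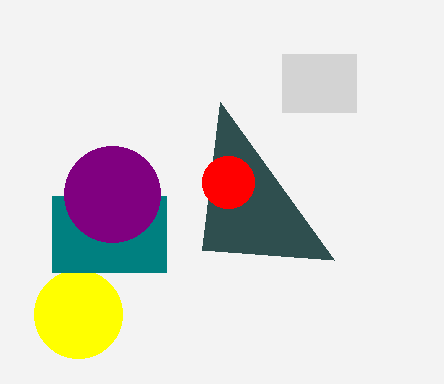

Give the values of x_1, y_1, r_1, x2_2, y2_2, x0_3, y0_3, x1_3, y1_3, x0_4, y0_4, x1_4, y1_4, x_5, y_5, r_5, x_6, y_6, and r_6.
x_1 = 78, y_1 = 314, r_1 = 44, x2_2 = 202, y2_2 = 250, x0_3 = 282, y0_3 = 54, x1_3 = 356, y1_3 = 112, x0_4 = 52, y0_4 = 196, x1_4 = 166, y1_4 = 272, x_5 = 228, y_5 = 182, r_5 = 26, x_6 = 112, y_6 = 194, r_6 = 48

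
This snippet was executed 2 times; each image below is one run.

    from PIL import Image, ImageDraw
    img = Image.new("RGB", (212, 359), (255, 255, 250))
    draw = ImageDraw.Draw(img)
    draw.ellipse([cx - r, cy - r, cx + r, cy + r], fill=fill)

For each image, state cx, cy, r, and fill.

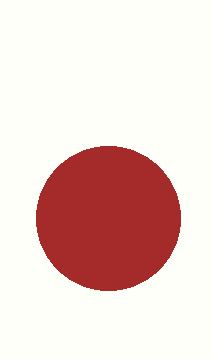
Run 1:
cx = 108
cy = 218
r = 72
fill = 'brown'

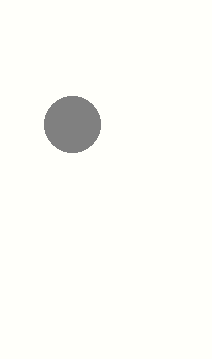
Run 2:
cx = 72, cy = 124, r = 28, fill = 'gray'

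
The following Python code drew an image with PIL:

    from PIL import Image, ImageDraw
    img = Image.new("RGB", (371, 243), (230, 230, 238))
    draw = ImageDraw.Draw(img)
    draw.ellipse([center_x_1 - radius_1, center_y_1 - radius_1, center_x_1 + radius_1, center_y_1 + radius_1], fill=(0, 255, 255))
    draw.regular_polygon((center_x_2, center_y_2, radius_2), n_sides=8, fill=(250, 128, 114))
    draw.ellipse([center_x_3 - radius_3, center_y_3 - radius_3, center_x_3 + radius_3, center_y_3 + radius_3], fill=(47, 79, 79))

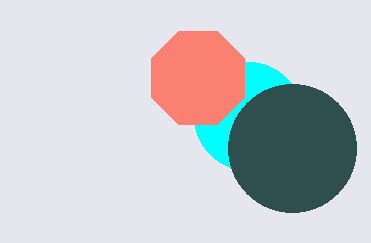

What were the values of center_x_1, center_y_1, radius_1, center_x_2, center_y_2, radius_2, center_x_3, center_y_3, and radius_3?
center_x_1 = 248; center_y_1 = 116; radius_1 = 54; center_x_2 = 198; center_y_2 = 78; radius_2 = 50; center_x_3 = 292; center_y_3 = 148; radius_3 = 64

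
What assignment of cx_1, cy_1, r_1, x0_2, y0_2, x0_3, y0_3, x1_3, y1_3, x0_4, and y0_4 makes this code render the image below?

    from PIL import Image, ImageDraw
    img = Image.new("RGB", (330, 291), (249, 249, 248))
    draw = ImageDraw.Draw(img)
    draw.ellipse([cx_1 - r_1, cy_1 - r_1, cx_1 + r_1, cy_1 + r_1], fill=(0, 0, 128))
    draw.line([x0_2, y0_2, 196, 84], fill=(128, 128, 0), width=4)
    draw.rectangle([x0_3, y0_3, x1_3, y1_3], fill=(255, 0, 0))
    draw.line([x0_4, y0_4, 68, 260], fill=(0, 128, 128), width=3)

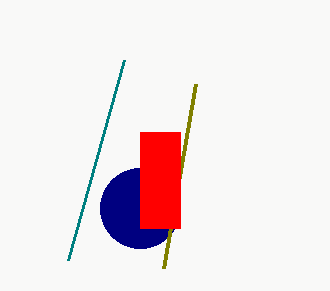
cx_1 = 140
cy_1 = 208
r_1 = 40
x0_2 = 164
y0_2 = 268
x0_3 = 140
y0_3 = 132
x1_3 = 180
y1_3 = 228
x0_4 = 124
y0_4 = 60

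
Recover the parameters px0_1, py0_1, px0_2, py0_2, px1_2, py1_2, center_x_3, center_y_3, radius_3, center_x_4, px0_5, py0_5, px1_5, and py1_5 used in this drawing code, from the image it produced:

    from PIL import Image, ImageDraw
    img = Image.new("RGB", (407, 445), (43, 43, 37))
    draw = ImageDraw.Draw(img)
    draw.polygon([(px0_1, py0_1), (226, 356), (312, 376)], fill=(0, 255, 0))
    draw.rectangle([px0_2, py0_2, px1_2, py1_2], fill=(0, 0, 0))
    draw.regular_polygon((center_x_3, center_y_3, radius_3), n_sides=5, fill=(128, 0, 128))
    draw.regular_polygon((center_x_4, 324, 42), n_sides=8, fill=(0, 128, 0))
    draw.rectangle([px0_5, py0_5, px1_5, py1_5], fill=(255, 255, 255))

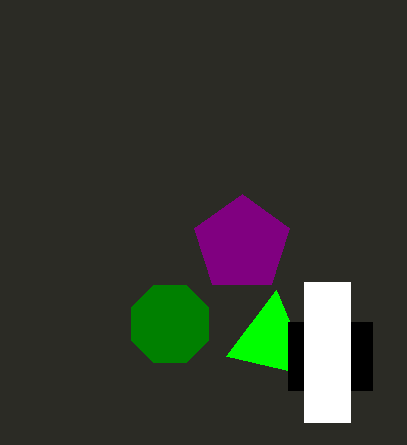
px0_1 = 276, py0_1 = 290, px0_2 = 288, py0_2 = 322, px1_2 = 372, py1_2 = 390, center_x_3 = 242, center_y_3 = 244, radius_3 = 50, center_x_4 = 170, px0_5 = 304, py0_5 = 282, px1_5 = 350, py1_5 = 422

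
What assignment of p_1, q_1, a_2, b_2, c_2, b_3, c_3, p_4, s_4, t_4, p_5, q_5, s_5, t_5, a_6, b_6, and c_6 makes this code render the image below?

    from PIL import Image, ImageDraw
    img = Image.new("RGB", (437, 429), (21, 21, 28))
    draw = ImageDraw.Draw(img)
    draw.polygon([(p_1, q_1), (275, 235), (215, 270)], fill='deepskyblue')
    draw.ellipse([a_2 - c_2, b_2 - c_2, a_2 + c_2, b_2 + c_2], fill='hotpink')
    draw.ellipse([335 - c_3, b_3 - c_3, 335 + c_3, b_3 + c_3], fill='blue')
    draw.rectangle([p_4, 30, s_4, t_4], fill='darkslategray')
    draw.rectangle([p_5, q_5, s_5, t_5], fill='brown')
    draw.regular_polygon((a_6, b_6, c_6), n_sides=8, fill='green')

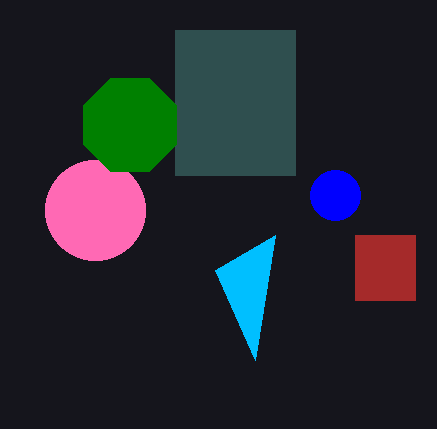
p_1 = 255
q_1 = 360
a_2 = 95
b_2 = 210
c_2 = 50
b_3 = 195
c_3 = 25
p_4 = 175
s_4 = 295
t_4 = 175
p_5 = 355
q_5 = 235
s_5 = 415
t_5 = 300
a_6 = 130
b_6 = 125
c_6 = 50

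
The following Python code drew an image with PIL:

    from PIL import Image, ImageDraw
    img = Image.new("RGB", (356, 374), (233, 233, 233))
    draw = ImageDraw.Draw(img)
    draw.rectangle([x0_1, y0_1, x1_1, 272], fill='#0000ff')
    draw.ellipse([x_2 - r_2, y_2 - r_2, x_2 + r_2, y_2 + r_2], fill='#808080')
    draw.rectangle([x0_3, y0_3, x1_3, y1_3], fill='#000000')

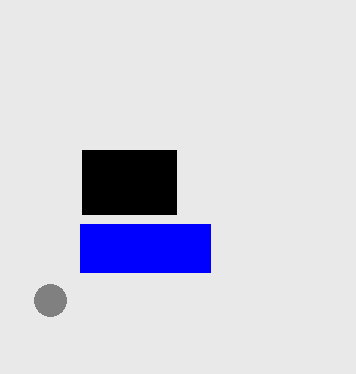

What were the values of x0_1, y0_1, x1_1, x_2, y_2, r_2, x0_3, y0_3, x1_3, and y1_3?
x0_1 = 80
y0_1 = 224
x1_1 = 210
x_2 = 50
y_2 = 300
r_2 = 16
x0_3 = 82
y0_3 = 150
x1_3 = 176
y1_3 = 214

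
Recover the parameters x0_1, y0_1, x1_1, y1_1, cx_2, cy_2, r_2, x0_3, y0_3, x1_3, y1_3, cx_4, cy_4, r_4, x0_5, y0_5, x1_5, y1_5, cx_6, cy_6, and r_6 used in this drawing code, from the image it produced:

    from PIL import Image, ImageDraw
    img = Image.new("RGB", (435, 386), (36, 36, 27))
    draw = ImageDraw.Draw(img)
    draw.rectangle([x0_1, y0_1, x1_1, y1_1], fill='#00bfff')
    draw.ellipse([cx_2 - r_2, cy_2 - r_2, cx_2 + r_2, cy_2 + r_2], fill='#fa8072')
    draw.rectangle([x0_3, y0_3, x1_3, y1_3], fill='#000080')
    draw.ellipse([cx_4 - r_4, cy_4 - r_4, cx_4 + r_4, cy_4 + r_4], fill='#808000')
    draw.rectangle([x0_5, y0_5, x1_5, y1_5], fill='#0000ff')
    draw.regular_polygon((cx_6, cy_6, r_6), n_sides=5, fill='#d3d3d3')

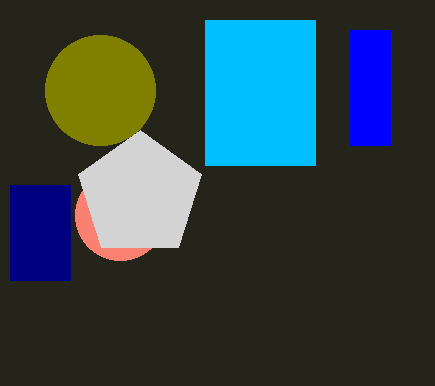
x0_1 = 205, y0_1 = 20, x1_1 = 315, y1_1 = 165, cx_2 = 120, cy_2 = 215, r_2 = 45, x0_3 = 10, y0_3 = 185, x1_3 = 70, y1_3 = 280, cx_4 = 100, cy_4 = 90, r_4 = 55, x0_5 = 350, y0_5 = 30, x1_5 = 390, y1_5 = 145, cx_6 = 140, cy_6 = 195, r_6 = 65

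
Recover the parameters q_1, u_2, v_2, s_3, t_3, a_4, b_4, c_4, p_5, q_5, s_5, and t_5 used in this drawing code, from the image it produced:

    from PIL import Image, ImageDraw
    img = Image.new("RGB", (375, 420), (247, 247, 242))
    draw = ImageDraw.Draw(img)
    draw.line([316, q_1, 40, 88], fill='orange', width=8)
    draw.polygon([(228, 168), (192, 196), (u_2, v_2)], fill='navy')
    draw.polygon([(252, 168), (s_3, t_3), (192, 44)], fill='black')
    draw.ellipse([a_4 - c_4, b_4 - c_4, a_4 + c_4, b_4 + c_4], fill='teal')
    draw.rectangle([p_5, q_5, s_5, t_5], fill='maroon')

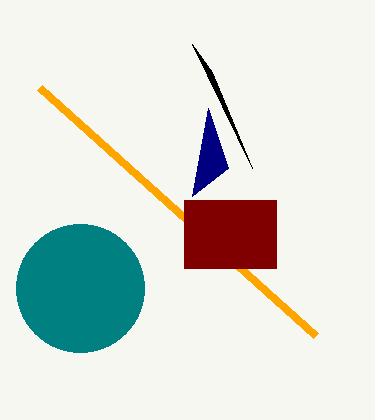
q_1 = 336
u_2 = 208
v_2 = 108
s_3 = 212
t_3 = 72
a_4 = 80
b_4 = 288
c_4 = 64
p_5 = 184
q_5 = 200
s_5 = 276
t_5 = 268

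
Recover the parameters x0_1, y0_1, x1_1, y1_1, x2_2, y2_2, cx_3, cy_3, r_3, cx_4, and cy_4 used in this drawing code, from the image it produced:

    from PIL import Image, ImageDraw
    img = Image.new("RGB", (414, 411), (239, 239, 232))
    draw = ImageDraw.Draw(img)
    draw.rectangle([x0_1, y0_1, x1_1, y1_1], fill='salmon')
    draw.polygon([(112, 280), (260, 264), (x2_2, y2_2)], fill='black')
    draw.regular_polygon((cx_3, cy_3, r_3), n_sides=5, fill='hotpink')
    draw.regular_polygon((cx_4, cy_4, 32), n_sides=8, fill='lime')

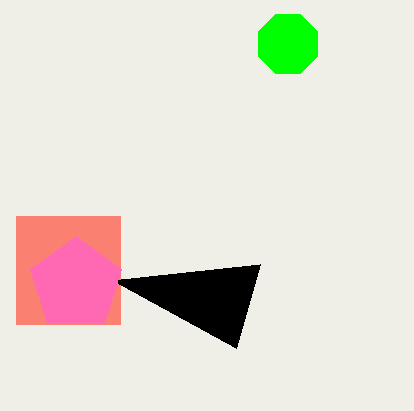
x0_1 = 16, y0_1 = 216, x1_1 = 120, y1_1 = 324, x2_2 = 236, y2_2 = 348, cx_3 = 76, cy_3 = 284, r_3 = 48, cx_4 = 288, cy_4 = 44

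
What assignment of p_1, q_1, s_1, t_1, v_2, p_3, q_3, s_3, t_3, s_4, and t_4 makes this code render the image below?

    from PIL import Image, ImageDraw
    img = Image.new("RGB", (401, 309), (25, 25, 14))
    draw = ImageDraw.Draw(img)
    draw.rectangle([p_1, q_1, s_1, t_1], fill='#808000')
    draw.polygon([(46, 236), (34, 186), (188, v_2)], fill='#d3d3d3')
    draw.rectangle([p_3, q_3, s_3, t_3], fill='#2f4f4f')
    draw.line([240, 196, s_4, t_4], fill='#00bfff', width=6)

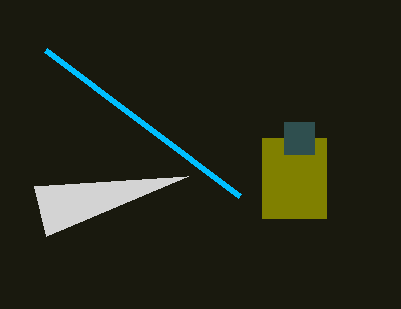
p_1 = 262
q_1 = 138
s_1 = 326
t_1 = 218
v_2 = 176
p_3 = 284
q_3 = 122
s_3 = 314
t_3 = 154
s_4 = 46
t_4 = 50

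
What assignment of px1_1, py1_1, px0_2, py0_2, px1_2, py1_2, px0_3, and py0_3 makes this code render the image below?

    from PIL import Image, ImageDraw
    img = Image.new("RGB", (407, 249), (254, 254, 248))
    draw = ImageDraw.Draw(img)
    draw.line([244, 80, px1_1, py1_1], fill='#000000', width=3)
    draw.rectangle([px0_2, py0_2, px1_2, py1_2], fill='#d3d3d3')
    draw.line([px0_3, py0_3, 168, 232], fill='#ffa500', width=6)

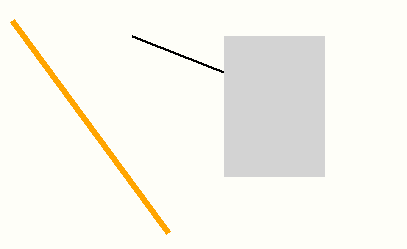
px1_1 = 132
py1_1 = 36
px0_2 = 224
py0_2 = 36
px1_2 = 324
py1_2 = 176
px0_3 = 12
py0_3 = 20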